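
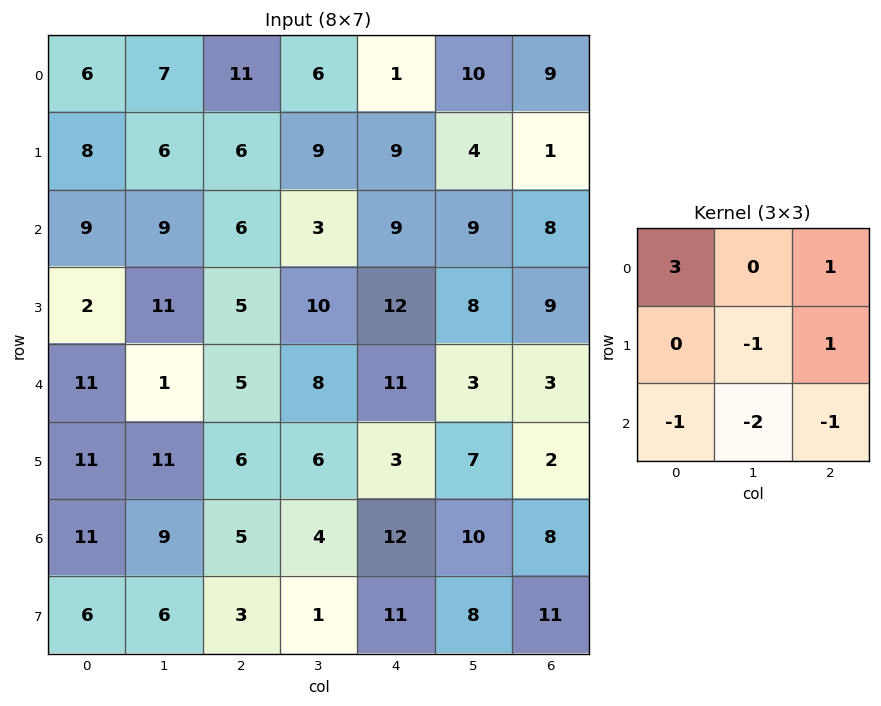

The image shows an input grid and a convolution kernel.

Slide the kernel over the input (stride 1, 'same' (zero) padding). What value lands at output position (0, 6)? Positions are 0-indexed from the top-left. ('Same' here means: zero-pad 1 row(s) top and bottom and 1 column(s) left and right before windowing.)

The receptive field on the zero-padded input at this output position is [0 0 0 / 10 9 0 / 4 1 0]. Elementwise product with the kernel and sum: 0·3 + 0·1 + 9·-1 + 0·1 + 4·-1 + 1·-2 + 0·-1.

-15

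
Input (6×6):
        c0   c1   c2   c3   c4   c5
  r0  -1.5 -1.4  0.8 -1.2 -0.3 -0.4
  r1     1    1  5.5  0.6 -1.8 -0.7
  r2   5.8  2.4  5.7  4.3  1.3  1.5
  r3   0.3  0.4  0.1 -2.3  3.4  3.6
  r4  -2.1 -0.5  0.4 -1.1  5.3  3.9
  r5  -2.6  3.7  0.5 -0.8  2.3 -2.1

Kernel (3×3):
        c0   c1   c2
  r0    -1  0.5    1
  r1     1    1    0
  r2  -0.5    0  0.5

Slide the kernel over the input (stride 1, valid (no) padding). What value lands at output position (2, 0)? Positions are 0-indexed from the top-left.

The receptive field on the input at this output position is [5.8 2.4 5.7 / 0.3 0.4 0.1 / -2.1 -0.5 0.4]. Elementwise product with the kernel and sum: 5.8·-1 + 2.4·0.5 + 5.7·1 + 0.3·1 + 0.4·1 + -2.1·-0.5 + 0.4·0.5.

3.05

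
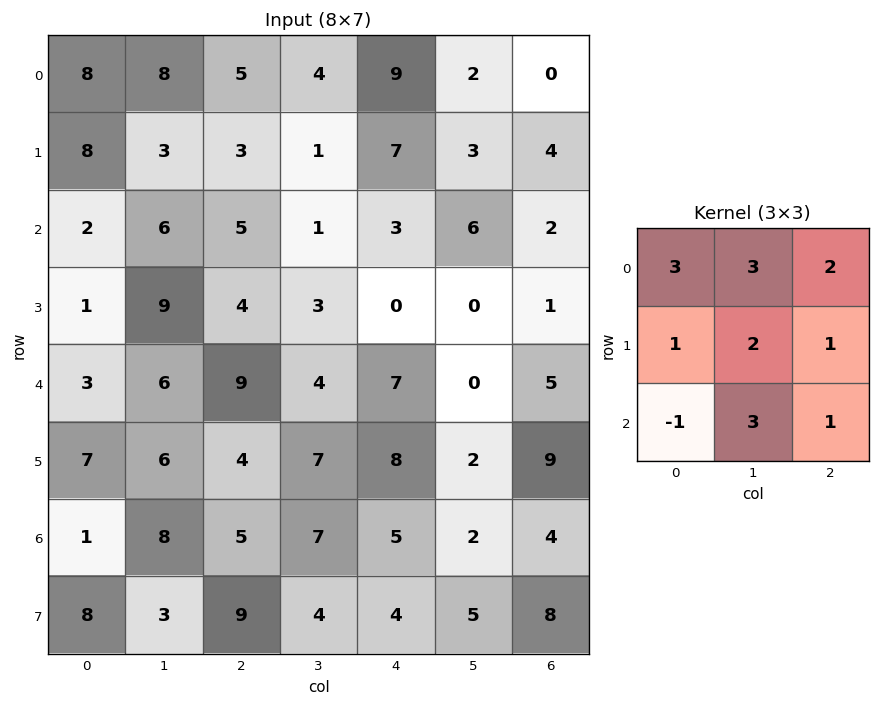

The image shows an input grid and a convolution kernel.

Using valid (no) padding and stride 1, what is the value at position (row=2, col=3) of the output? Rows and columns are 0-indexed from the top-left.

44

The receptive field on the input at this output position is [1 3 6 / 3 0 0 / 4 7 0]. Elementwise product with the kernel and sum: 1·3 + 3·3 + 6·2 + 3·1 + 0·2 + 0·1 + 4·-1 + 7·3 + 0·1.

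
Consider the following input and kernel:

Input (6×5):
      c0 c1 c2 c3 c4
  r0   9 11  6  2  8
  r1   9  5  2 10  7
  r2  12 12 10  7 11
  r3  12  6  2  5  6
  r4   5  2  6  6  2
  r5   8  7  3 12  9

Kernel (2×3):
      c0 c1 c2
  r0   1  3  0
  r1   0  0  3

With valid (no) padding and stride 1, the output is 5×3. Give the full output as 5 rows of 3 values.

48 59 33
54 32 65
54 57 49
48 30 23
20 56 51

Output[0,0]: The receptive field on the input at this output position is [9 11 6 / 9 5 2]. Elementwise product with the kernel and sum: 9·1 + 11·3 + 2·3.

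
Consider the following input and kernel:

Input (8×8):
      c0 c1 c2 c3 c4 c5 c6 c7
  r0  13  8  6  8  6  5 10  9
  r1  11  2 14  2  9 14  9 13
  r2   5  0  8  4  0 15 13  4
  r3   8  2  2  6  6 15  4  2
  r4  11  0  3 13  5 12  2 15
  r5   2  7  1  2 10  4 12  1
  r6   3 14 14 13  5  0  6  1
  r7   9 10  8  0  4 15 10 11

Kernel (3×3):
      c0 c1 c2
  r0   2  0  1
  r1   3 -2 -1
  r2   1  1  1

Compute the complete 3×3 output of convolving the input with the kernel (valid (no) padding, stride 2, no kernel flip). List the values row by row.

Output[0,0]: The receptive field on the input at this output position is [13 8 6 / 11 2 14 / 5 0 8]. Elementwise product with the kernel and sum: 13·2 + 6·1 + 11·3 + 2·-2 + 14·-1 + 5·1 + 0·1 + 8·1.

60 59 40
50 25 16
47 32 33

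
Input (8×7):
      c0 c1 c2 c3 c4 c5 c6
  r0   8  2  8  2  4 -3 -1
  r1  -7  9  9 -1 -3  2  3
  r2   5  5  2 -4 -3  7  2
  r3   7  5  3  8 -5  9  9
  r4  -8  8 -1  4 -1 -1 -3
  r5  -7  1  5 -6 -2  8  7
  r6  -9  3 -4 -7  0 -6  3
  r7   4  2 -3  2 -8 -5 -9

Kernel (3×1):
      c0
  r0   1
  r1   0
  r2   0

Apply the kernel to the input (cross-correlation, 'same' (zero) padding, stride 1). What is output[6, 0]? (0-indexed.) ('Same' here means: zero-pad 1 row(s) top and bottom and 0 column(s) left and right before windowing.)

-7

The receptive field on the zero-padded input at this output position is [-7 / -9 / 4]. Elementwise product with the kernel and sum: -7·1.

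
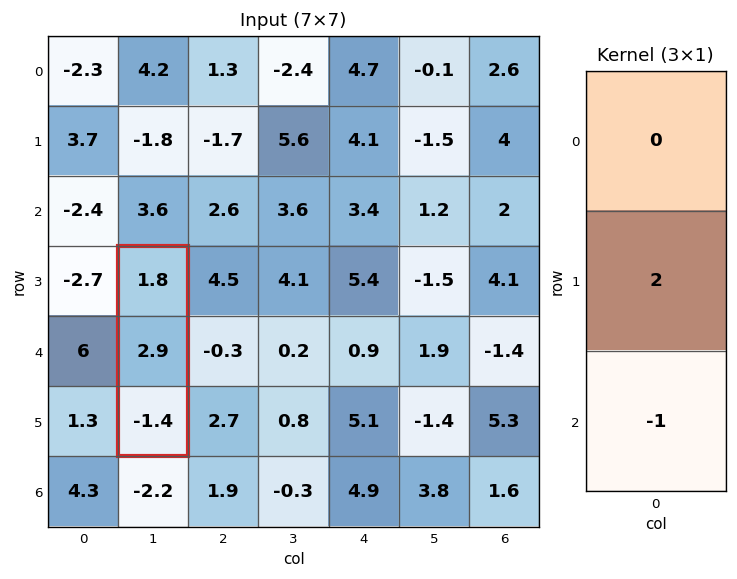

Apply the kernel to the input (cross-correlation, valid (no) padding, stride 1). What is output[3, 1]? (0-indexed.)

7.2

The receptive field on the input at this output position is [1.8 / 2.9 / -1.4]. Elementwise product with the kernel and sum: 2.9·2 + -1.4·-1.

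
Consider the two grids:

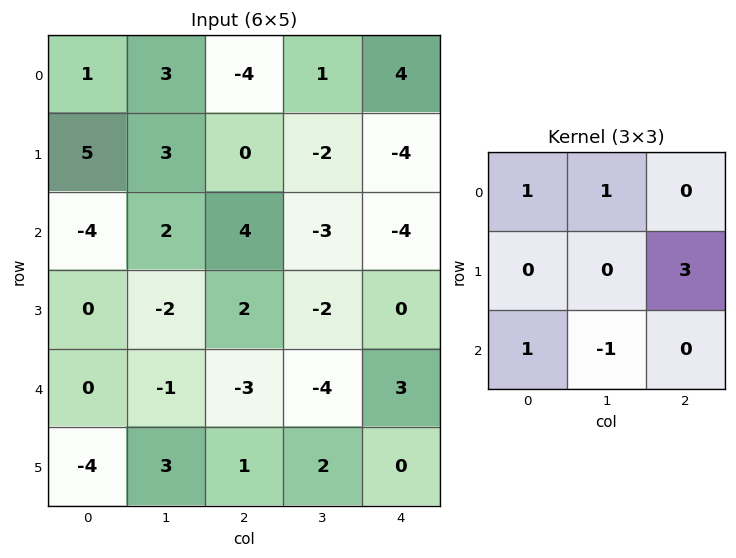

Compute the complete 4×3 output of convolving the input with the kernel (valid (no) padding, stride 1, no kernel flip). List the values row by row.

-2 -9 -8
22 -10 -10
5 2 2
-18 -10 8

Output[0,0]: The receptive field on the input at this output position is [1 3 -4 / 5 3 0 / -4 2 4]. Elementwise product with the kernel and sum: 1·1 + 3·1 + 0·3 + -4·1 + 2·-1.
Output[0,1]: The receptive field on the input at this output position is [3 -4 1 / 3 0 -2 / 2 4 -3]. Elementwise product with the kernel and sum: 3·1 + -4·1 + -2·3 + 2·1 + 4·-1.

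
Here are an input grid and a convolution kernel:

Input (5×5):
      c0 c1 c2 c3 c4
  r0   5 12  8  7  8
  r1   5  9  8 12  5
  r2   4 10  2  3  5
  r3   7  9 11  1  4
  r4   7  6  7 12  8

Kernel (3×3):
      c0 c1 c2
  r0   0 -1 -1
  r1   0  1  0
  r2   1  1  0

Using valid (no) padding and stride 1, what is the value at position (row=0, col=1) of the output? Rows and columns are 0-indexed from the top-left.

5

The receptive field on the input at this output position is [12 8 7 / 9 8 12 / 10 2 3]. Elementwise product with the kernel and sum: 8·-1 + 7·-1 + 8·1 + 10·1 + 2·1.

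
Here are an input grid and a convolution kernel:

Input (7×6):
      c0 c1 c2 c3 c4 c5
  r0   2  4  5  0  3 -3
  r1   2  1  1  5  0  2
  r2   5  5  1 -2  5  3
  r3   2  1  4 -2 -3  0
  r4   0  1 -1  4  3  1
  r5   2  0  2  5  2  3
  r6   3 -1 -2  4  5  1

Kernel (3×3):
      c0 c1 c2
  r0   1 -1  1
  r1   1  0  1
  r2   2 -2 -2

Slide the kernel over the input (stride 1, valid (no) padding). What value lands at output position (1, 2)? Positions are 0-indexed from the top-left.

20

The receptive field on the input at this output position is [1 5 0 / 1 -2 5 / 4 -2 -3]. Elementwise product with the kernel and sum: 1·1 + 5·-1 + 0·1 + 1·1 + 5·1 + 4·2 + -2·-2 + -3·-2.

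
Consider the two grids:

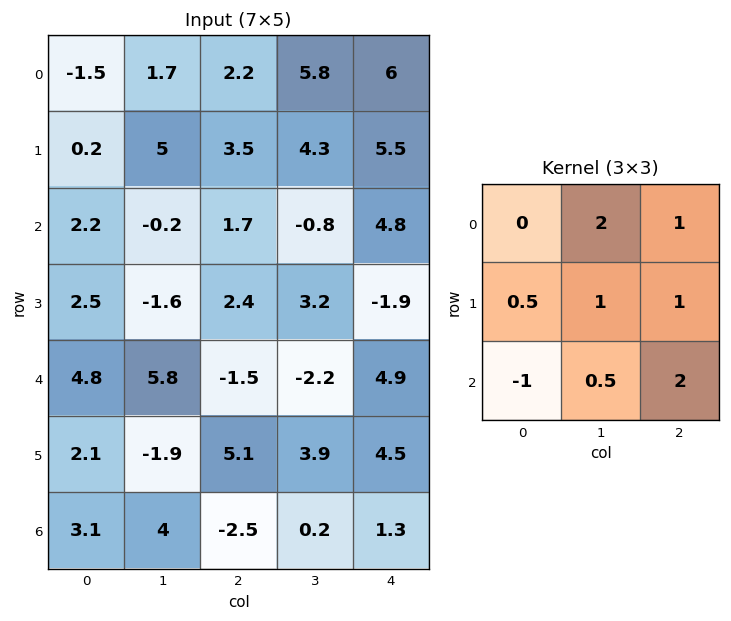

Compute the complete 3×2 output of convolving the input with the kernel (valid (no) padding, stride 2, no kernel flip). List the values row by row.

Output[0,0]: The receptive field on the input at this output position is [-1.5 1.7 2.2 / 0.2 5 3.5 / 2.2 -0.2 1.7]. Elementwise product with the kernel and sum: 1.7·2 + 2.2·1 + 0.2·0.5 + 5·1 + 3.5·1 + 2.2·-1 + -0.2·0.5 + 1.7·2.
Output[0,1]: The receptive field on the input at this output position is [2.2 5.8 6 / 3.5 4.3 5.5 / 1.7 -0.8 4.8]. Elementwise product with the kernel and sum: 5.8·2 + 6·1 + 3.5·0.5 + 4.3·1 + 5.5·1 + 1.7·-1 + -0.8·0.5 + 4.8·2.

15.3 36.65
-1.55 15.9
8.25 16.65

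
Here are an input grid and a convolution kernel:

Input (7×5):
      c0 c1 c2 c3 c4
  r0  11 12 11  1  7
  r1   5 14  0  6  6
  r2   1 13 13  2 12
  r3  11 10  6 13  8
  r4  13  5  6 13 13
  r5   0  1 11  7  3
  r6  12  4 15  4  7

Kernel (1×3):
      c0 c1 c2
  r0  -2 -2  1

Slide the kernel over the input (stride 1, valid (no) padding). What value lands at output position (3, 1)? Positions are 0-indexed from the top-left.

The receptive field on the input at this output position is [10 6 13]. Elementwise product with the kernel and sum: 10·-2 + 6·-2 + 13·1.

-19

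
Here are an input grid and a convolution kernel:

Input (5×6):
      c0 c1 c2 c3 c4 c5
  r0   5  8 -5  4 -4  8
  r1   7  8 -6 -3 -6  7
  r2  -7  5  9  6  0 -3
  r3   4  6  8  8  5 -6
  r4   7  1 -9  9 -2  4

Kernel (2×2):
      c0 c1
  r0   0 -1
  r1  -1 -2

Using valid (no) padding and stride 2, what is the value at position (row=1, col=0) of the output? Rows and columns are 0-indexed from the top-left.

The receptive field on the input at this output position is [-7 5 / 4 6]. Elementwise product with the kernel and sum: 5·-1 + 4·-1 + 6·-2.

-21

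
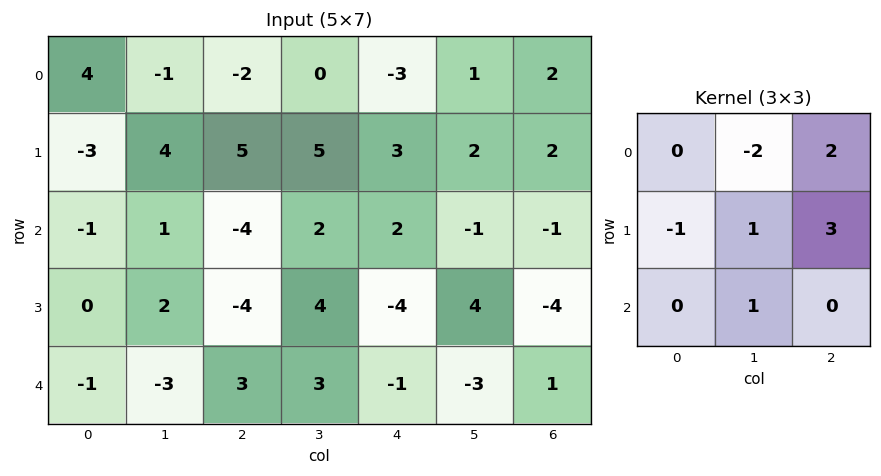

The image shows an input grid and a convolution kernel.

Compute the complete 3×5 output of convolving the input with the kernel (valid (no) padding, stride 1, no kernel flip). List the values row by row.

Output[0,0]: The receptive field on the input at this output position is [4 -1 -2 / -3 4 5 / -1 1 -4]. Elementwise product with the kernel and sum: -1·-2 + -2·2 + -3·-1 + 4·1 + 5·3 + 1·1.
Output[0,1]: The receptive field on the input at this output position is [-1 -2 0 / 4 5 5 / 1 -4 2]. Elementwise product with the kernel and sum: -2·-2 + 0·2 + 4·-1 + 5·1 + 5·3 + -4·1.

21 16 5 14 6
-6 -3 12 -9 -2
-23 21 -1 -3 -7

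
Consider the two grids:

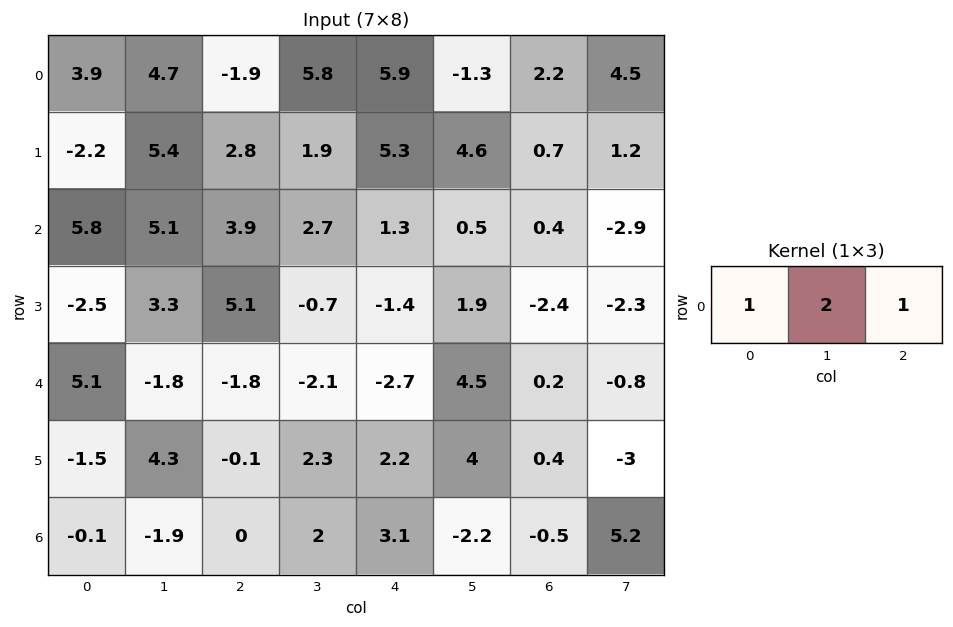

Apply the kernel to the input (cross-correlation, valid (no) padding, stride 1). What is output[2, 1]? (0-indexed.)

15.6

The receptive field on the input at this output position is [5.1 3.9 2.7]. Elementwise product with the kernel and sum: 5.1·1 + 3.9·2 + 2.7·1.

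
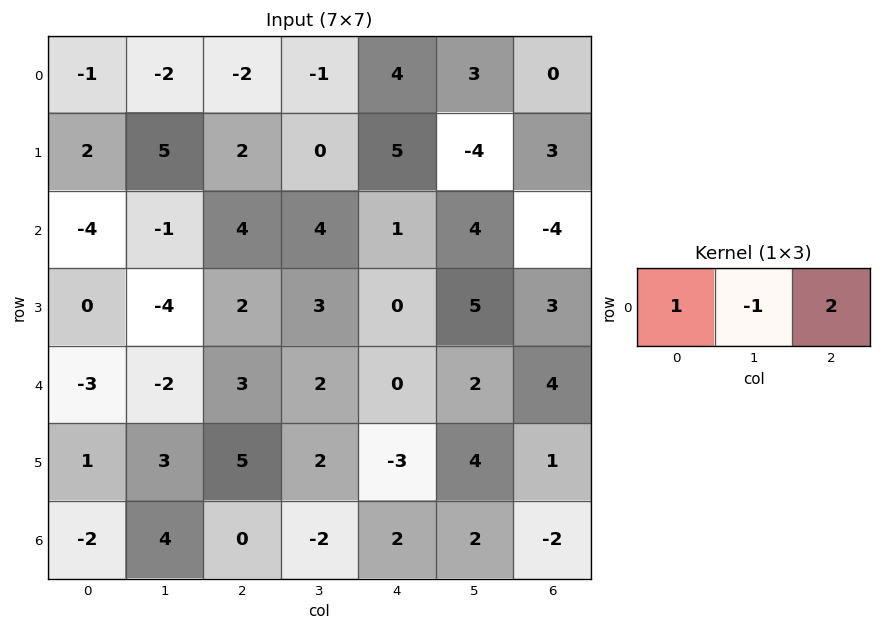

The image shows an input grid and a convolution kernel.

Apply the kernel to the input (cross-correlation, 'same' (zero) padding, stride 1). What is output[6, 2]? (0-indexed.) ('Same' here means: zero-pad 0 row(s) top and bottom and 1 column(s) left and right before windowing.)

0

The receptive field on the zero-padded input at this output position is [4 0 -2]. Elementwise product with the kernel and sum: 4·1 + 0·-1 + -2·2.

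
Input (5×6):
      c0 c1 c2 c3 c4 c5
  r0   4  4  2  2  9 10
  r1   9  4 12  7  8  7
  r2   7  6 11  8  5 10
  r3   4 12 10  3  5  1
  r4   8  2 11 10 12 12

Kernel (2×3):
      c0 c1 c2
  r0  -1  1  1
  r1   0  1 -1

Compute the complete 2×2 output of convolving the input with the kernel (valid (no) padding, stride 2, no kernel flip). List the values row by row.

Output[0,0]: The receptive field on the input at this output position is [4 4 2 / 9 4 12]. Elementwise product with the kernel and sum: 4·-1 + 4·1 + 2·1 + 4·1 + 12·-1.

-6 8
12 0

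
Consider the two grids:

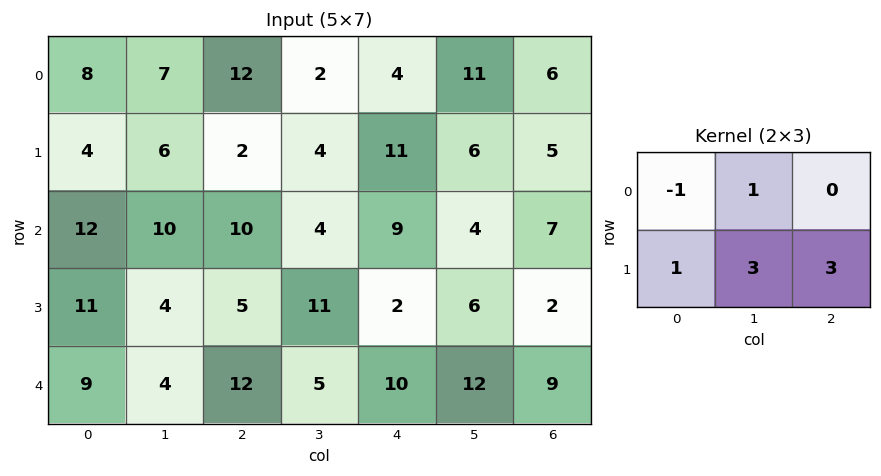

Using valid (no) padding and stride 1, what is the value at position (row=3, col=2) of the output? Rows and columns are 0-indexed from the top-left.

The receptive field on the input at this output position is [5 11 2 / 12 5 10]. Elementwise product with the kernel and sum: 5·-1 + 11·1 + 12·1 + 5·3 + 10·3.

63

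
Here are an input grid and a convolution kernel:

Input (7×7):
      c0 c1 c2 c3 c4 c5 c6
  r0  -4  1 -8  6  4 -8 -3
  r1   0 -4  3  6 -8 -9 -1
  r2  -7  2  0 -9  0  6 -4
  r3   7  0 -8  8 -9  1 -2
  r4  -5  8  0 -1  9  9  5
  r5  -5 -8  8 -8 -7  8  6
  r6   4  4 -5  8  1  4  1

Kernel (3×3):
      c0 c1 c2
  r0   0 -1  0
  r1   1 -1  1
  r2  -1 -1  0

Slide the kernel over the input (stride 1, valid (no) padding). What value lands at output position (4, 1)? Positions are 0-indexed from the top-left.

The receptive field on the input at this output position is [8 0 -1 / -8 8 -8 / 4 -5 8]. Elementwise product with the kernel and sum: 0·-1 + -8·1 + 8·-1 + -8·1 + 4·-1 + -5·-1.

-23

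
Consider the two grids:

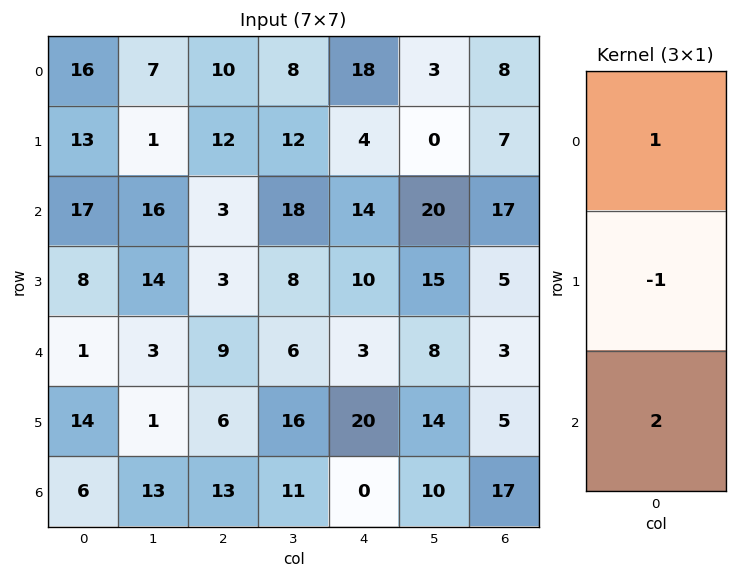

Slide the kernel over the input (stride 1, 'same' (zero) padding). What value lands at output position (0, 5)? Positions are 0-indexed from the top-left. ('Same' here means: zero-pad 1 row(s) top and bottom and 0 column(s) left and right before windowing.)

The receptive field on the zero-padded input at this output position is [0 / 3 / 0]. Elementwise product with the kernel and sum: 0·1 + 3·-1 + 0·2.

-3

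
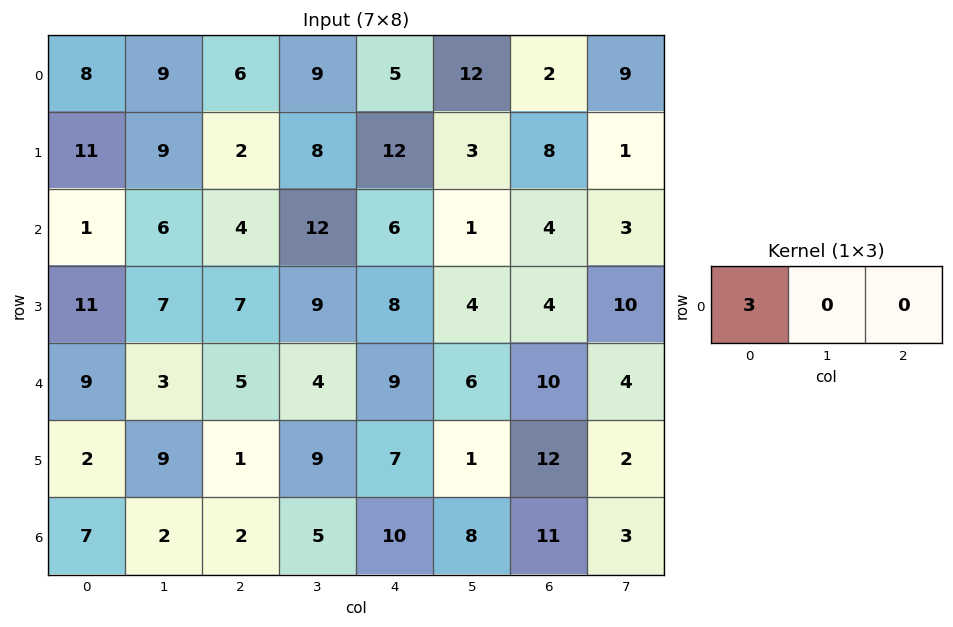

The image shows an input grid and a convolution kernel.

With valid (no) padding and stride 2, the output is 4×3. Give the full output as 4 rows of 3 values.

24 18 15
3 12 18
27 15 27
21 6 30

Output[0,0]: The receptive field on the input at this output position is [8 9 6]. Elementwise product with the kernel and sum: 8·3.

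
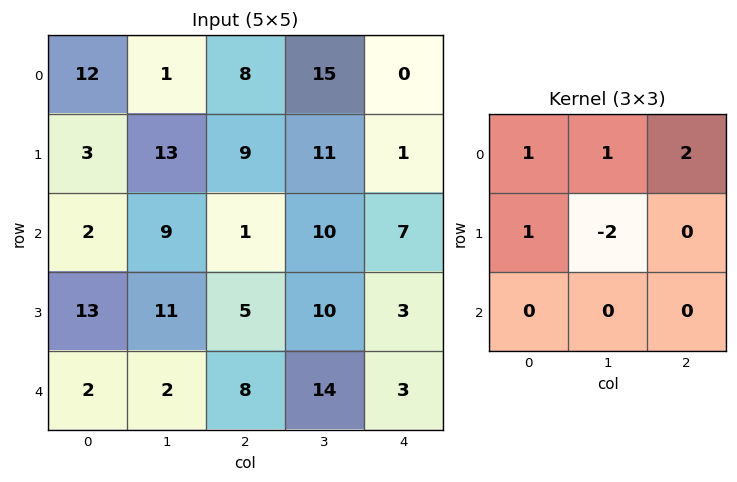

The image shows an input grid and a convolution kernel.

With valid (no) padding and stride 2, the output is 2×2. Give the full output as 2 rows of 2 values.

Output[0,0]: The receptive field on the input at this output position is [12 1 8 / 3 13 9 / 2 9 1]. Elementwise product with the kernel and sum: 12·1 + 1·1 + 8·2 + 3·1 + 13·-2.

6 10
4 10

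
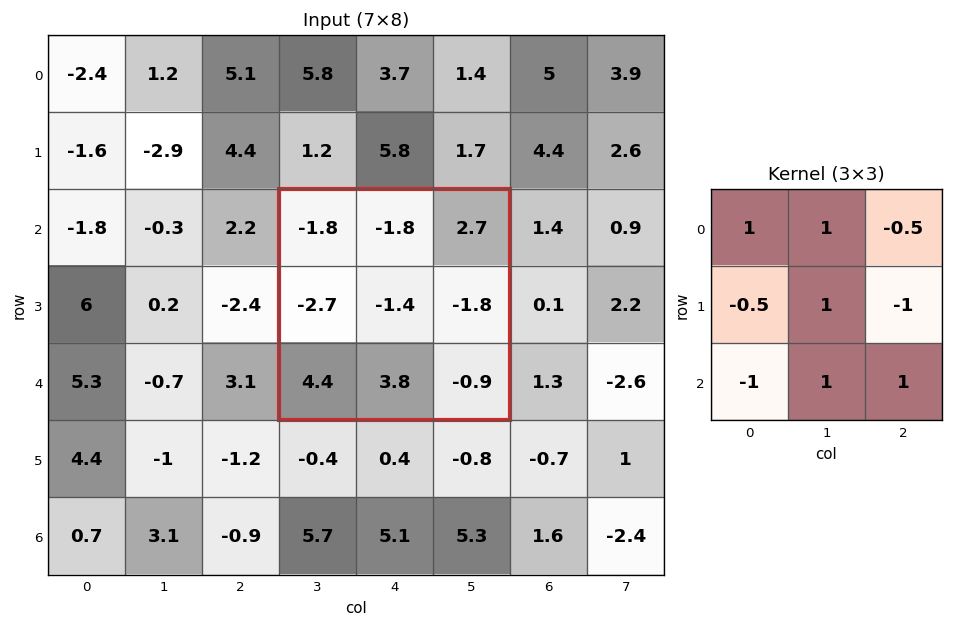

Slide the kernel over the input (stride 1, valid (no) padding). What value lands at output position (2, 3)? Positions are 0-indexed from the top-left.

-4.7

The receptive field on the input at this output position is [-1.8 -1.8 2.7 / -2.7 -1.4 -1.8 / 4.4 3.8 -0.9]. Elementwise product with the kernel and sum: -1.8·1 + -1.8·1 + 2.7·-0.5 + -2.7·-0.5 + -1.4·1 + -1.8·-1 + 4.4·-1 + 3.8·1 + -0.9·1.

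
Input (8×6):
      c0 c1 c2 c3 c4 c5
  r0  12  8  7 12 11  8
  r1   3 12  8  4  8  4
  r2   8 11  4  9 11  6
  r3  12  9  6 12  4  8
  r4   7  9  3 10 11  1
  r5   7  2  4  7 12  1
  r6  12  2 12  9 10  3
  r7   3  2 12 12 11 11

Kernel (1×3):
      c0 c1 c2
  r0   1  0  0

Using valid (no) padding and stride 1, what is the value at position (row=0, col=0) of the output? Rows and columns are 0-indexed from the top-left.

The receptive field on the input at this output position is [12 8 7]. Elementwise product with the kernel and sum: 12·1.

12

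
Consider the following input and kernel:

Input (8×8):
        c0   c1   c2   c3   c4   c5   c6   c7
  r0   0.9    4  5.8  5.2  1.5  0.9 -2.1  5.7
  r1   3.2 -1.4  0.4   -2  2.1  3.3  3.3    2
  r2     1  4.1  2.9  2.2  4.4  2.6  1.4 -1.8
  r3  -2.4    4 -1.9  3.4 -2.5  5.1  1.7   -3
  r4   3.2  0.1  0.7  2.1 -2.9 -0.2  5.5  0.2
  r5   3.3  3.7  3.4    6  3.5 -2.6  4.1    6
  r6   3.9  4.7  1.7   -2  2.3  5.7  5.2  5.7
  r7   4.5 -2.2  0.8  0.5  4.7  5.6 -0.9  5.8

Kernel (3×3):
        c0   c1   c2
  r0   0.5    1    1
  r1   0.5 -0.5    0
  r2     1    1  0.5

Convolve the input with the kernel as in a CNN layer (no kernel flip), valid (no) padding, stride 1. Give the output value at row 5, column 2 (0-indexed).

16.7

The receptive field on the input at this output position is [3.4 6 3.5 / 1.7 -2 2.3 / 0.8 0.5 4.7]. Elementwise product with the kernel and sum: 3.4·0.5 + 6·1 + 3.5·1 + 1.7·0.5 + -2·-0.5 + 0.8·1 + 0.5·1 + 4.7·0.5.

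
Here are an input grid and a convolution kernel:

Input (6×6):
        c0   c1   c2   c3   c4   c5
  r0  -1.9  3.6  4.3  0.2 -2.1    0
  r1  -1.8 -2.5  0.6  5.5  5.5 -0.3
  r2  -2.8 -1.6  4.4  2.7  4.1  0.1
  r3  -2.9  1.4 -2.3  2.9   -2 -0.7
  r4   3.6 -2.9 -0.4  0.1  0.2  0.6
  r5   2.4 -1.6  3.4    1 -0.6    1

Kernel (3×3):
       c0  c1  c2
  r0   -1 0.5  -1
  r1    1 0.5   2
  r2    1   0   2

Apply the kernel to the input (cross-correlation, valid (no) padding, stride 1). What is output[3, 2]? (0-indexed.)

8

The receptive field on the input at this output position is [-2.3 2.9 -2 / -0.4 0.1 0.2 / 3.4 1 -0.6]. Elementwise product with the kernel and sum: -2.3·-1 + 2.9·0.5 + -2·-1 + -0.4·1 + 0.1·0.5 + 0.2·2 + 3.4·1 + -0.6·2.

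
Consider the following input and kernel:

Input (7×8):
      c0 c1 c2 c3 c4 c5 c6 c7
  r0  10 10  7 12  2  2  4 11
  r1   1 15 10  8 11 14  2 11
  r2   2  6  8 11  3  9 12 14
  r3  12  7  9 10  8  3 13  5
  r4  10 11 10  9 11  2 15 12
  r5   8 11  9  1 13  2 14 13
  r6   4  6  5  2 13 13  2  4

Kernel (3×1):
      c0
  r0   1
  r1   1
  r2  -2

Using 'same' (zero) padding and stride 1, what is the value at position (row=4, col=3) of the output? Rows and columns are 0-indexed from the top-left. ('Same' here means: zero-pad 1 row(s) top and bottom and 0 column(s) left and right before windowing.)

17

The receptive field on the zero-padded input at this output position is [10 / 9 / 1]. Elementwise product with the kernel and sum: 10·1 + 9·1 + 1·-2.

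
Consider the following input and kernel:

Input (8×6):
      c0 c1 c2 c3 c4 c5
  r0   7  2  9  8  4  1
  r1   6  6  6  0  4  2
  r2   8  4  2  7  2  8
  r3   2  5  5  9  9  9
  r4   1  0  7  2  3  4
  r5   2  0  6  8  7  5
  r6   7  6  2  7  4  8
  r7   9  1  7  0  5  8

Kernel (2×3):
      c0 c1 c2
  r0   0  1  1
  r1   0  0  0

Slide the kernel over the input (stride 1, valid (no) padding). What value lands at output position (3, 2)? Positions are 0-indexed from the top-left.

18

The receptive field on the input at this output position is [5 9 9 / 7 2 3]. Elementwise product with the kernel and sum: 9·1 + 9·1.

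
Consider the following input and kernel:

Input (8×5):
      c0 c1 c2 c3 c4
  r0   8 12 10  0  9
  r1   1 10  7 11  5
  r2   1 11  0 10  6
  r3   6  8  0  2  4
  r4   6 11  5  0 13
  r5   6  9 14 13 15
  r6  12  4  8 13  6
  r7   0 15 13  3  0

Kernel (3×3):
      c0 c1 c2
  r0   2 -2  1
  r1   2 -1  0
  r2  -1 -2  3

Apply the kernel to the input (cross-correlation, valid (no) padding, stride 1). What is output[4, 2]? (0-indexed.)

22

The receptive field on the input at this output position is [5 0 13 / 14 13 15 / 8 13 6]. Elementwise product with the kernel and sum: 5·2 + 0·-2 + 13·1 + 14·2 + 13·-1 + 8·-1 + 13·-2 + 6·3.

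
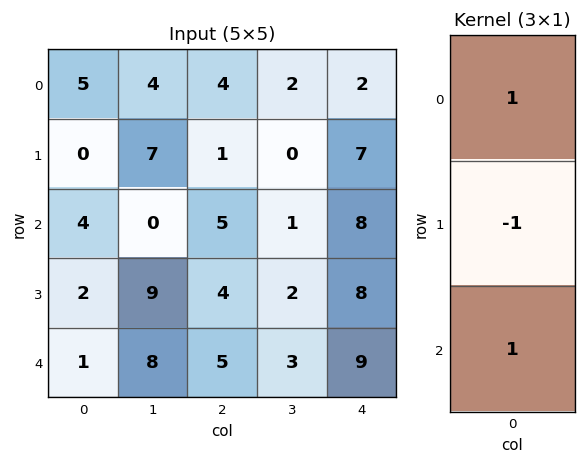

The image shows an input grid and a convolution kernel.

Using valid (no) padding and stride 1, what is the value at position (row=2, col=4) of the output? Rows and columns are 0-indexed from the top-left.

9

The receptive field on the input at this output position is [8 / 8 / 9]. Elementwise product with the kernel and sum: 8·1 + 8·-1 + 9·1.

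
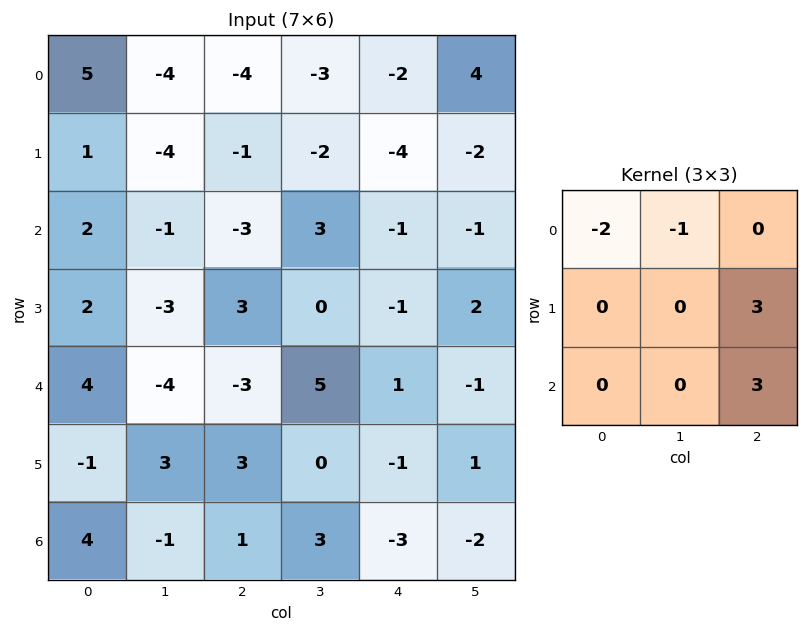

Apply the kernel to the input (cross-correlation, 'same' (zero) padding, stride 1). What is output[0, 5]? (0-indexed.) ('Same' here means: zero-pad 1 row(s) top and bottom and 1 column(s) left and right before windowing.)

0

The receptive field on the zero-padded input at this output position is [0 0 0 / -2 4 0 / -4 -2 0]. Elementwise product with the kernel and sum: 0·-2 + 0·-1 + 0·3 + 0·3.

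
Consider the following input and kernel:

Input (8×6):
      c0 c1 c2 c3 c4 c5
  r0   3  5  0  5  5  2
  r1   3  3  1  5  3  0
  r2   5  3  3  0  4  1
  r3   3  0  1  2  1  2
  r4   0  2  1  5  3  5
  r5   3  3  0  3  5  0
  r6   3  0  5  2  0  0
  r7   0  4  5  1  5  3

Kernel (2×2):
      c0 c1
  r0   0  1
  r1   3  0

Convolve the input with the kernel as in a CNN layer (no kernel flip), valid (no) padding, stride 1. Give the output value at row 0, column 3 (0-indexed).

The receptive field on the input at this output position is [5 5 / 5 3]. Elementwise product with the kernel and sum: 5·1 + 5·3.

20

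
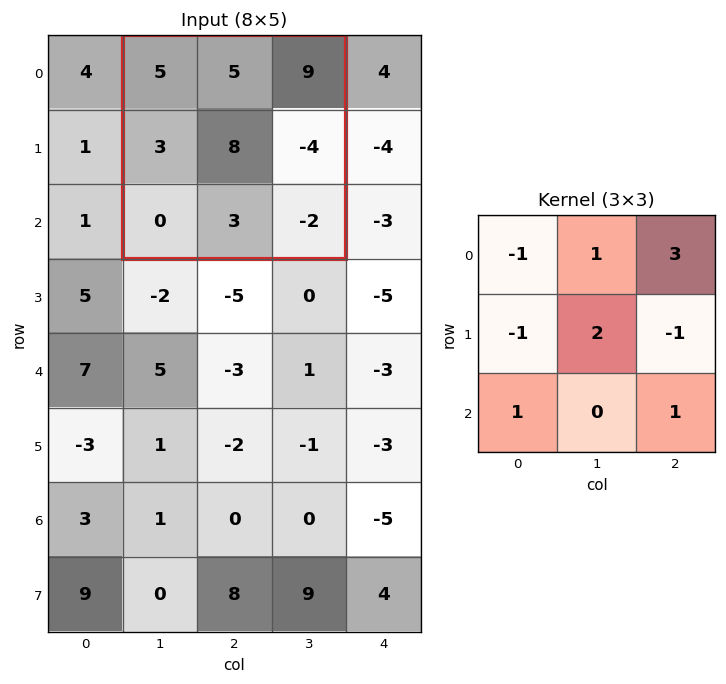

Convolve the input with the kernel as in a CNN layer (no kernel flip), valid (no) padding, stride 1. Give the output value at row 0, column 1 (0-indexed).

The receptive field on the input at this output position is [5 5 9 / 3 8 -4 / 0 3 -2]. Elementwise product with the kernel and sum: 5·-1 + 5·1 + 9·3 + 3·-1 + 8·2 + -4·-1 + 0·1 + -2·1.

42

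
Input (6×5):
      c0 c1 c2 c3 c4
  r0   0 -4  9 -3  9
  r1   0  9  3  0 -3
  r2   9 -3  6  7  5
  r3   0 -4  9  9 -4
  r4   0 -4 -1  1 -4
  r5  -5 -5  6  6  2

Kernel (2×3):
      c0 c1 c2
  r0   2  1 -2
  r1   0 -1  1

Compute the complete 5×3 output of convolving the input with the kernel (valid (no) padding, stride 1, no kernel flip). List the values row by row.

Output[0,0]: The receptive field on the input at this output position is [0 -4 9 / 0 9 3]. Elementwise product with the kernel and sum: 0·2 + -4·1 + 9·-2 + 9·-1 + 3·1.

-28 4 -6
12 22 10
16 -14 -4
-19 -15 30
9 -11 3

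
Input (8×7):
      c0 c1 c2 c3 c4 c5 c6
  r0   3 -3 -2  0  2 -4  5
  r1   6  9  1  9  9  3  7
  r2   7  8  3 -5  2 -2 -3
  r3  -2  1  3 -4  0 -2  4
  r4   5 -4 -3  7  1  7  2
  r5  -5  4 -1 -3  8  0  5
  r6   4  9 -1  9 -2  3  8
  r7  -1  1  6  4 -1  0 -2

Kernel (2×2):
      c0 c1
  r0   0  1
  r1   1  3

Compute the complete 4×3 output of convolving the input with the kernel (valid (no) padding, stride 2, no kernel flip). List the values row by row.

Output[0,0]: The receptive field on the input at this output position is [3 -3 / 6 9]. Elementwise product with the kernel and sum: -3·1 + 6·1 + 9·3.

30 28 14
9 -14 -8
3 -3 15
11 27 2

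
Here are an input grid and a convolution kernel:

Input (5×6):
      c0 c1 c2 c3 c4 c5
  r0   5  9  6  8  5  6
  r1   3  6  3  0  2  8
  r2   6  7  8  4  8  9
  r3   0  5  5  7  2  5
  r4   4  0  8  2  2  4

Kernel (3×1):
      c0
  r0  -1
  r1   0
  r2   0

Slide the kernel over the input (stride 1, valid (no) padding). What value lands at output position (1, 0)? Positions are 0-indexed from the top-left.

-3

The receptive field on the input at this output position is [3 / 6 / 0]. Elementwise product with the kernel and sum: 3·-1.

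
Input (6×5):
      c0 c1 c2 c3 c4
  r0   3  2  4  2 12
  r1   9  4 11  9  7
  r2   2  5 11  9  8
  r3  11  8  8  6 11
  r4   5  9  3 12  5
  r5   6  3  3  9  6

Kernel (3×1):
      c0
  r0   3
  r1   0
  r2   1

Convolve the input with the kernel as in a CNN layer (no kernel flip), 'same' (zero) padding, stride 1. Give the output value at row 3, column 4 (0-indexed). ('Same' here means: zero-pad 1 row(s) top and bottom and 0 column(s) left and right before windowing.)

29

The receptive field on the zero-padded input at this output position is [8 / 11 / 5]. Elementwise product with the kernel and sum: 8·3 + 5·1.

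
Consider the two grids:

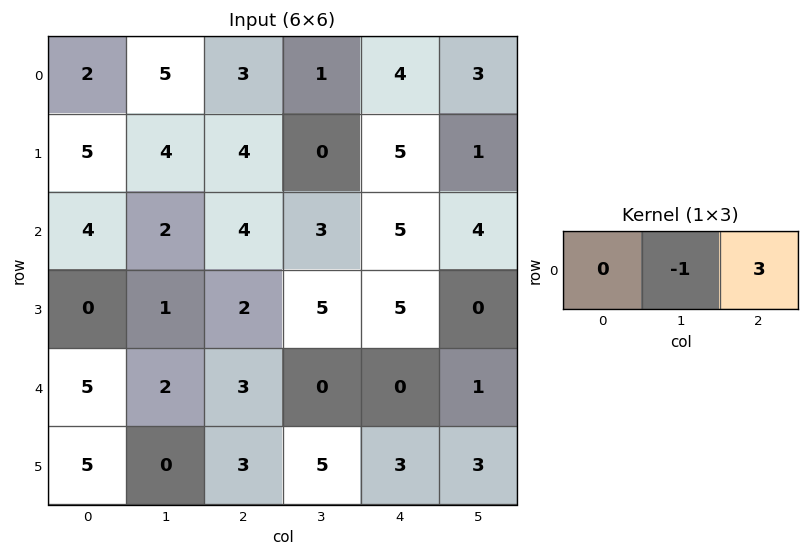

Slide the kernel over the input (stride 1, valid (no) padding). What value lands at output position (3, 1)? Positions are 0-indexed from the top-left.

13

The receptive field on the input at this output position is [1 2 5]. Elementwise product with the kernel and sum: 2·-1 + 5·3.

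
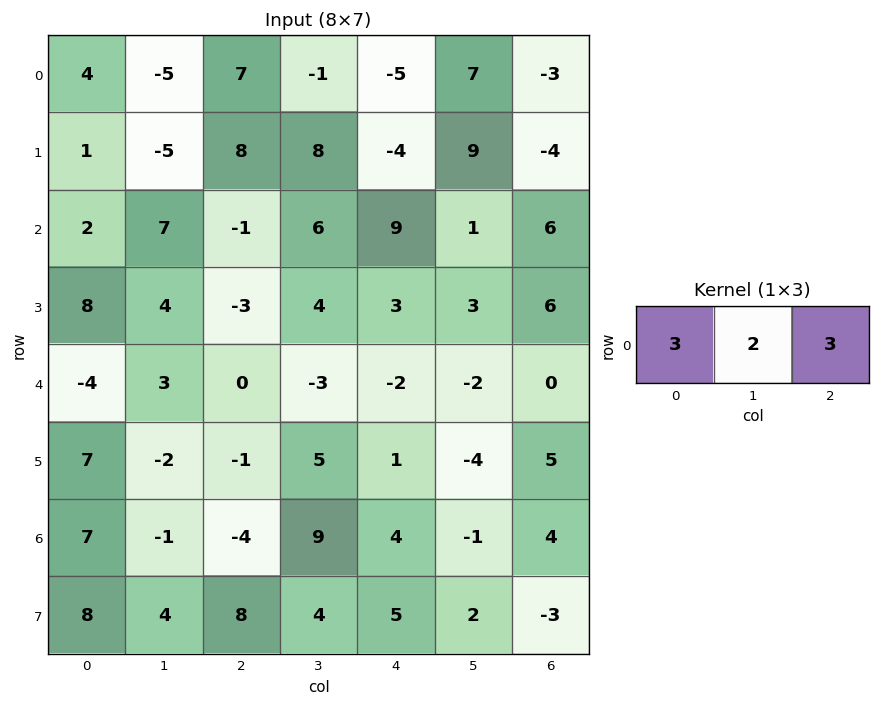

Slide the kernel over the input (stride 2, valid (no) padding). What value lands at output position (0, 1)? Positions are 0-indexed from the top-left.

4

The receptive field on the input at this output position is [7 -1 -5]. Elementwise product with the kernel and sum: 7·3 + -1·2 + -5·3.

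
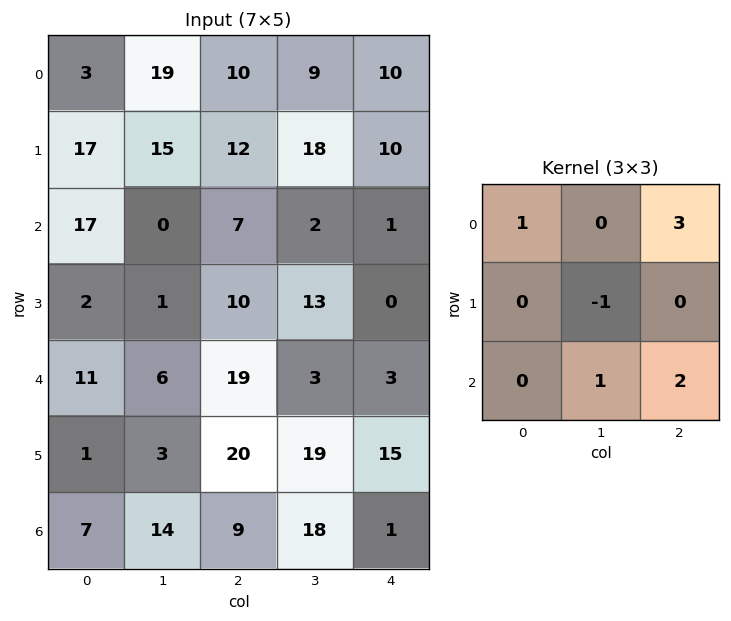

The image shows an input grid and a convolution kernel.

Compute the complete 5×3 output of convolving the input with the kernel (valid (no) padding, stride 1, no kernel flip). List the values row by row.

Output[0,0]: The receptive field on the input at this output position is [3 19 10 / 17 15 12 / 17 0 7]. Elementwise product with the kernel and sum: 3·1 + 10·3 + 15·-1 + 0·1 + 7·2.

32 45 26
74 98 53
81 21 6
69 79 56
97 40 29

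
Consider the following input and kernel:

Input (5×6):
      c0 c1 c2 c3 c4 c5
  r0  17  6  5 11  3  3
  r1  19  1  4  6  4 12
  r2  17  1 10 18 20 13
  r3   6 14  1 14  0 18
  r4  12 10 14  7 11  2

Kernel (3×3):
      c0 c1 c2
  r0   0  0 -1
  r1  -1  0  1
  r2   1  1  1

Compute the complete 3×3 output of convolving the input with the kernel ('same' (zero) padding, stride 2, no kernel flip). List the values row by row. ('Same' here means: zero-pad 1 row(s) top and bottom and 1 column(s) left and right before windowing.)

26 16 14
20 40 15
-4 -17 -23

Output[0,0]: The receptive field on the zero-padded input at this output position is [0 0 0 / 0 17 6 / 0 19 1]. Elementwise product with the kernel and sum: 0·-1 + 0·-1 + 6·1 + 0·1 + 19·1 + 1·1.
Output[0,1]: The receptive field on the zero-padded input at this output position is [0 0 0 / 6 5 11 / 1 4 6]. Elementwise product with the kernel and sum: 0·-1 + 6·-1 + 11·1 + 1·1 + 4·1 + 6·1.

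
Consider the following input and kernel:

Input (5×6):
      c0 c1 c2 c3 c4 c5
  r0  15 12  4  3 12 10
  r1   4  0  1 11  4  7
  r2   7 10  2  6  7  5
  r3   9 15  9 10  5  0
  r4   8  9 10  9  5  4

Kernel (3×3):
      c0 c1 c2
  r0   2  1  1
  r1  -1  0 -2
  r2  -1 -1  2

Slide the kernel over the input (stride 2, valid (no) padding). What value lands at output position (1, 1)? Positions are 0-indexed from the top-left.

The receptive field on the input at this output position is [2 6 7 / 9 10 5 / 10 9 5]. Elementwise product with the kernel and sum: 2·2 + 6·1 + 7·1 + 9·-1 + 5·-2 + 10·-1 + 9·-1 + 5·2.

-11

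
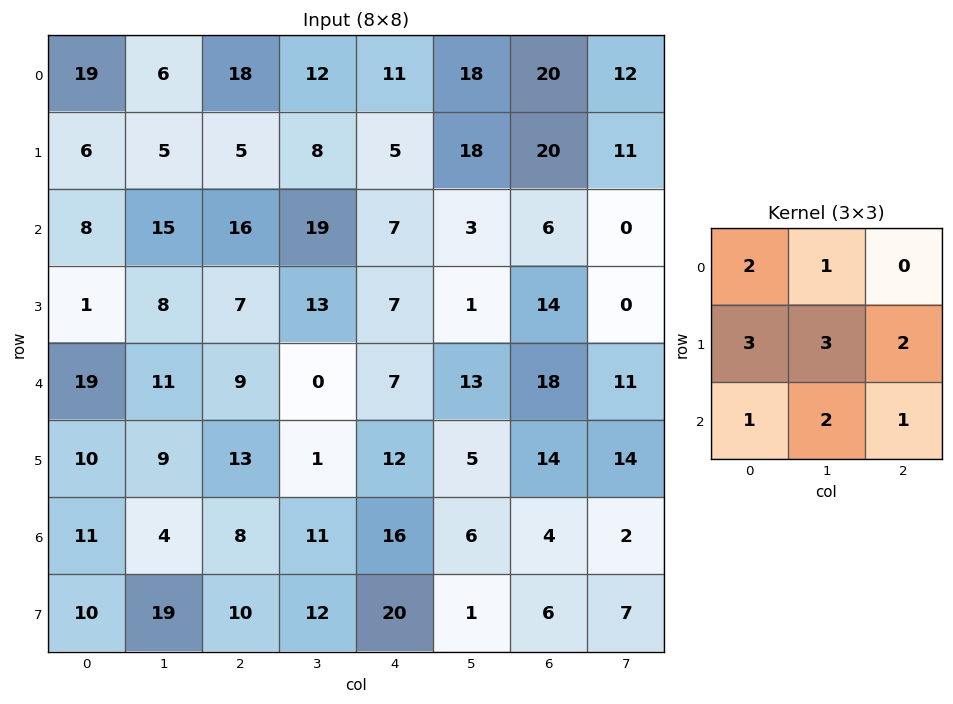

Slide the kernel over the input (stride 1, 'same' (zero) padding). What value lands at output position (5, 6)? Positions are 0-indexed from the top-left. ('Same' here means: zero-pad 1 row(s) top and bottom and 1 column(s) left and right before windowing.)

The receptive field on the zero-padded input at this output position is [13 18 11 / 5 14 14 / 6 4 2]. Elementwise product with the kernel and sum: 13·2 + 18·1 + 5·3 + 14·3 + 14·2 + 6·1 + 4·2 + 2·1.

145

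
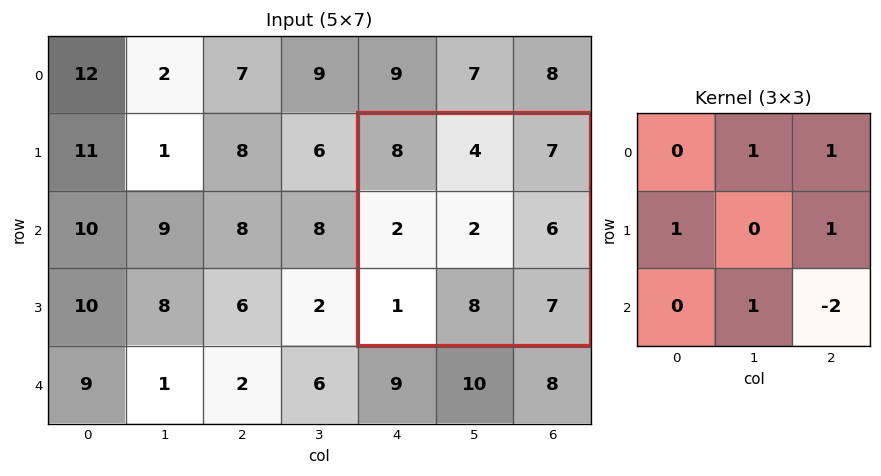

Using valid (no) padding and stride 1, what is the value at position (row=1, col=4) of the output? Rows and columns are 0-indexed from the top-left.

13

The receptive field on the input at this output position is [8 4 7 / 2 2 6 / 1 8 7]. Elementwise product with the kernel and sum: 4·1 + 7·1 + 2·1 + 6·1 + 8·1 + 7·-2.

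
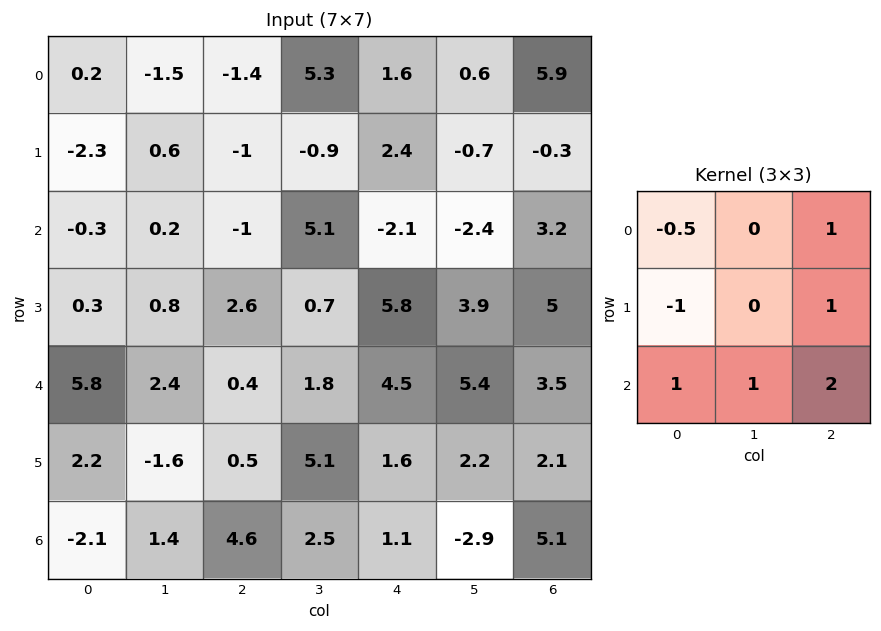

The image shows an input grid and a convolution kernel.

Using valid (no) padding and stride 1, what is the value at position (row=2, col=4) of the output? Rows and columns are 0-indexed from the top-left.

20.35

The receptive field on the input at this output position is [-2.1 -2.4 3.2 / 5.8 3.9 5 / 4.5 5.4 3.5]. Elementwise product with the kernel and sum: -2.1·-0.5 + 3.2·1 + 5.8·-1 + 5·1 + 4.5·1 + 5.4·1 + 3.5·2.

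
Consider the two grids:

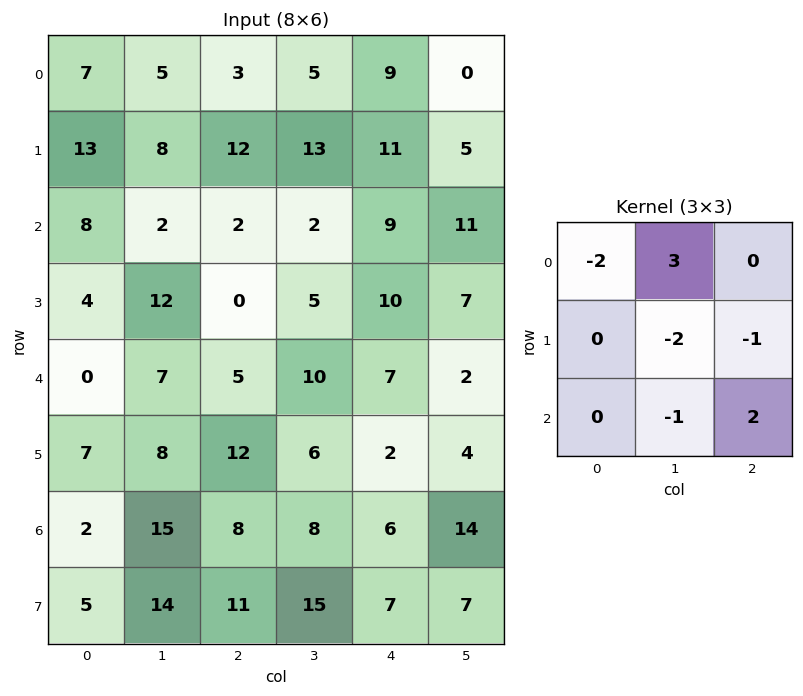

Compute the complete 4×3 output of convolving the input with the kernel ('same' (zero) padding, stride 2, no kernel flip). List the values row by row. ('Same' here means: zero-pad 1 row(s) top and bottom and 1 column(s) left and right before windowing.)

Output[0,0]: The receptive field on the zero-padded input at this output position is [0 0 0 / 0 7 5 / 0 13 8]. Elementwise product with the kernel and sum: 0·-2 + 0·3 + 7·-2 + 5·-1 + 13·-1 + 8·2.
Output[0,1]: The receptive field on the zero-padded input at this output position is [0 0 0 / 5 3 5 / 8 12 13]. Elementwise product with the kernel and sum: 0·-2 + 0·3 + 3·-2 + 5·-1 + 12·-1 + 13·2.

-16 3 -19
41 24 -18
14 -44 10
25 15 -25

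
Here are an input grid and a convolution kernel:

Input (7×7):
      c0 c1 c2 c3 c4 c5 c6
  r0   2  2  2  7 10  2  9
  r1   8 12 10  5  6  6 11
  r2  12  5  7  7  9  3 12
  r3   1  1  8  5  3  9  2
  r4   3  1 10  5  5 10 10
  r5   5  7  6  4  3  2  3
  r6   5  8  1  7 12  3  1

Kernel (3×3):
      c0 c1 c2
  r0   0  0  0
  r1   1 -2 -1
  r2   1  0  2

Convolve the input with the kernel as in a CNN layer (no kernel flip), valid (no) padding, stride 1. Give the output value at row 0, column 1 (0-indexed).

6

The receptive field on the input at this output position is [2 2 7 / 12 10 5 / 5 7 7]. Elementwise product with the kernel and sum: 12·1 + 10·-2 + 5·-1 + 5·1 + 7·2.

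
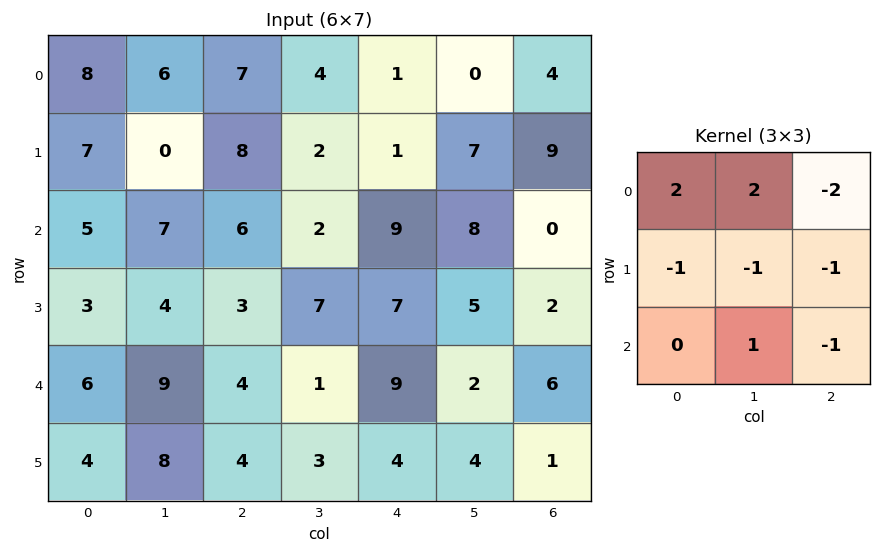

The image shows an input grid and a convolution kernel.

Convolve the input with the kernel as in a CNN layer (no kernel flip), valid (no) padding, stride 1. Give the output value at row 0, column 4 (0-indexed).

-15

The receptive field on the input at this output position is [1 0 4 / 1 7 9 / 9 8 0]. Elementwise product with the kernel and sum: 1·2 + 0·2 + 4·-2 + 1·-1 + 7·-1 + 9·-1 + 8·1 + 0·-1.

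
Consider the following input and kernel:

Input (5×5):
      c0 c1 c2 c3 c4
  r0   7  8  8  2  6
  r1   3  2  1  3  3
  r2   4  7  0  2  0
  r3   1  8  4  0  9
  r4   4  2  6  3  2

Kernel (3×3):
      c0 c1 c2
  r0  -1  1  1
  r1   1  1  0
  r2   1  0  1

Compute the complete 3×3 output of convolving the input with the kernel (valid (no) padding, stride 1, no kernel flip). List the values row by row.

18 14 4
16 17 20
22 12 14

Output[0,0]: The receptive field on the input at this output position is [7 8 8 / 3 2 1 / 4 7 0]. Elementwise product with the kernel and sum: 7·-1 + 8·1 + 8·1 + 3·1 + 2·1 + 4·1 + 0·1.
Output[0,1]: The receptive field on the input at this output position is [8 8 2 / 2 1 3 / 7 0 2]. Elementwise product with the kernel and sum: 8·-1 + 8·1 + 2·1 + 2·1 + 1·1 + 7·1 + 2·1.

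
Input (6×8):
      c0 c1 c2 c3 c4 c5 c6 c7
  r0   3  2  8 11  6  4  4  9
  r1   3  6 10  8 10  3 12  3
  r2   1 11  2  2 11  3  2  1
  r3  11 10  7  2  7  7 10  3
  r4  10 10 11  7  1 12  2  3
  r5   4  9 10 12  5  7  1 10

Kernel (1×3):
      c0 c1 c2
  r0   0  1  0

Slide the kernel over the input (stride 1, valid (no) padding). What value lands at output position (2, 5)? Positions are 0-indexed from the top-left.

2

The receptive field on the input at this output position is [3 2 1]. Elementwise product with the kernel and sum: 2·1.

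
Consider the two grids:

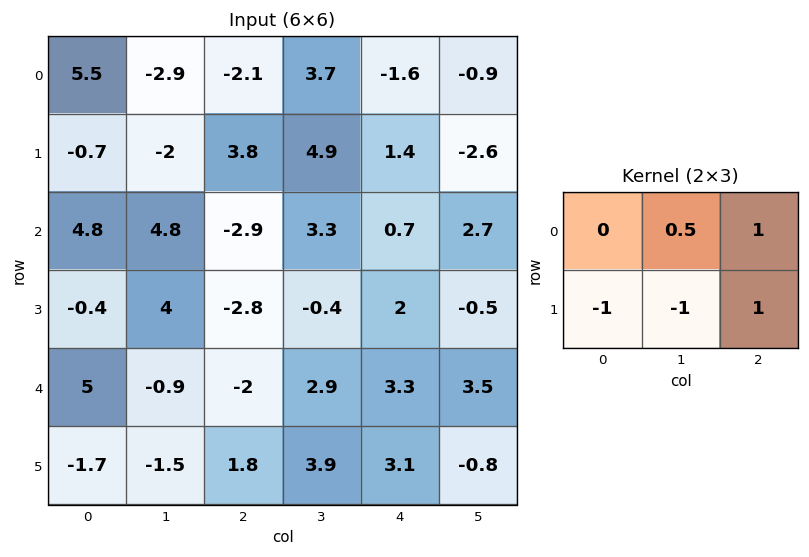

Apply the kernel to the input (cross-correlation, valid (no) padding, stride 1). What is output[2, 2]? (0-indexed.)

7.55

The receptive field on the input at this output position is [-2.9 3.3 0.7 / -2.8 -0.4 2]. Elementwise product with the kernel and sum: 3.3·0.5 + 0.7·1 + -2.8·-1 + -0.4·-1 + 2·1.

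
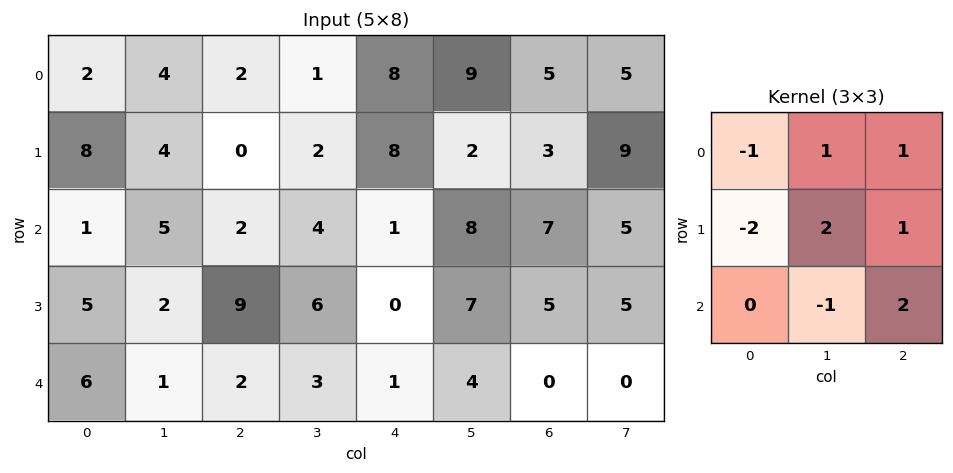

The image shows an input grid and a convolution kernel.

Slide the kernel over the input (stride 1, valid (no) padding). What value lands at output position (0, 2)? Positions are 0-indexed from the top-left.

17

The receptive field on the input at this output position is [2 1 8 / 0 2 8 / 2 4 1]. Elementwise product with the kernel and sum: 2·-1 + 1·1 + 8·1 + 0·-2 + 2·2 + 8·1 + 4·-1 + 1·2.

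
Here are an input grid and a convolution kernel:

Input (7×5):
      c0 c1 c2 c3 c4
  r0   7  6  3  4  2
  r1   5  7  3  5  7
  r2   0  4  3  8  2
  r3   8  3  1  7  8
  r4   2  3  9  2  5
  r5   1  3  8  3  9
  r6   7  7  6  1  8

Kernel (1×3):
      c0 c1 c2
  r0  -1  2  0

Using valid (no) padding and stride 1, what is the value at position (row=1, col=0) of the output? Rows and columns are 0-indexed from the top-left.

9

The receptive field on the input at this output position is [5 7 3]. Elementwise product with the kernel and sum: 5·-1 + 7·2.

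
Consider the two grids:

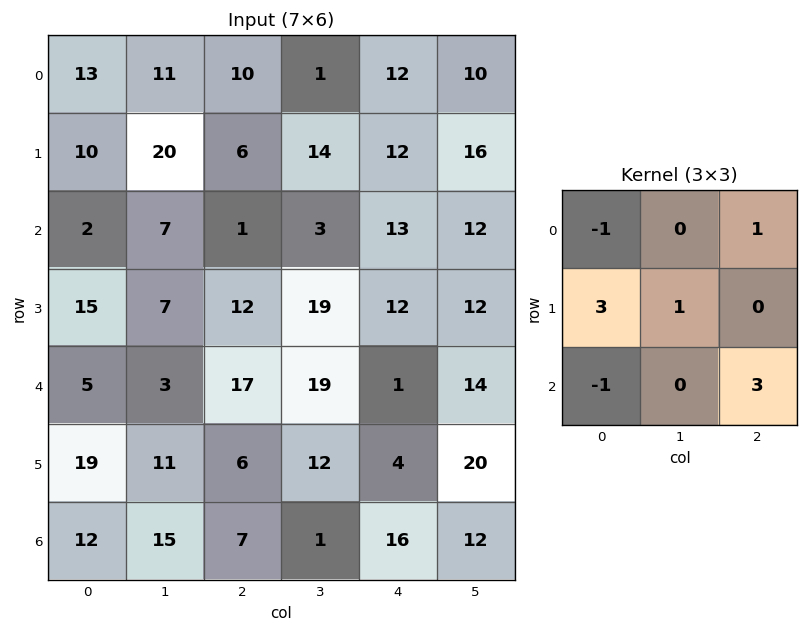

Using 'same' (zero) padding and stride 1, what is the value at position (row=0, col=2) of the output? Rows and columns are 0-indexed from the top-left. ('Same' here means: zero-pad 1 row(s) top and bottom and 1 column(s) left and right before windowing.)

65

The receptive field on the zero-padded input at this output position is [0 0 0 / 11 10 1 / 20 6 14]. Elementwise product with the kernel and sum: 0·-1 + 0·1 + 11·3 + 10·1 + 20·-1 + 14·3.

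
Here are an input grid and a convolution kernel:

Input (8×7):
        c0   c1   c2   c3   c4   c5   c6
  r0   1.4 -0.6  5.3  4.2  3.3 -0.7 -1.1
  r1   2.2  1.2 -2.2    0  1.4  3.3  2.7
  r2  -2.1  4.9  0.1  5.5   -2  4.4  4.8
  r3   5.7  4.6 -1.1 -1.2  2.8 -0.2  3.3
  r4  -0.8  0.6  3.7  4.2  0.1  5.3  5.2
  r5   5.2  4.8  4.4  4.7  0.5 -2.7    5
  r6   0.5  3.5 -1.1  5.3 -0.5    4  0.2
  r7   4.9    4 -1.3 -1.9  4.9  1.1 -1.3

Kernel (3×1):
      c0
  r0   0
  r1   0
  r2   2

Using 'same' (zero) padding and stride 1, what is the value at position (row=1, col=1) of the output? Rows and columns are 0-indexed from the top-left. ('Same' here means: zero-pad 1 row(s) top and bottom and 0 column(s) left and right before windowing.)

The receptive field on the zero-padded input at this output position is [-0.6 / 1.2 / 4.9]. Elementwise product with the kernel and sum: 4.9·2.

9.8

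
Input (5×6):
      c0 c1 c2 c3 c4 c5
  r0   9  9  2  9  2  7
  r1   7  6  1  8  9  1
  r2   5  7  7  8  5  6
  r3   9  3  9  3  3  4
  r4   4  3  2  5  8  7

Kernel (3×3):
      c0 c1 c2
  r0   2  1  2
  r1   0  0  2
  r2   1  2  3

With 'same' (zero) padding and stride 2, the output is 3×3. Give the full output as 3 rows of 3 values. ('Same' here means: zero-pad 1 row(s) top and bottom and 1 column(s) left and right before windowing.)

50 50 43
60 75 60
21 31 31

Output[0,0]: The receptive field on the zero-padded input at this output position is [0 0 0 / 0 9 9 / 0 7 6]. Elementwise product with the kernel and sum: 0·2 + 0·1 + 0·2 + 9·2 + 0·1 + 7·2 + 6·3.
Output[0,1]: The receptive field on the zero-padded input at this output position is [0 0 0 / 9 2 9 / 6 1 8]. Elementwise product with the kernel and sum: 0·2 + 0·1 + 0·2 + 9·2 + 6·1 + 1·2 + 8·3.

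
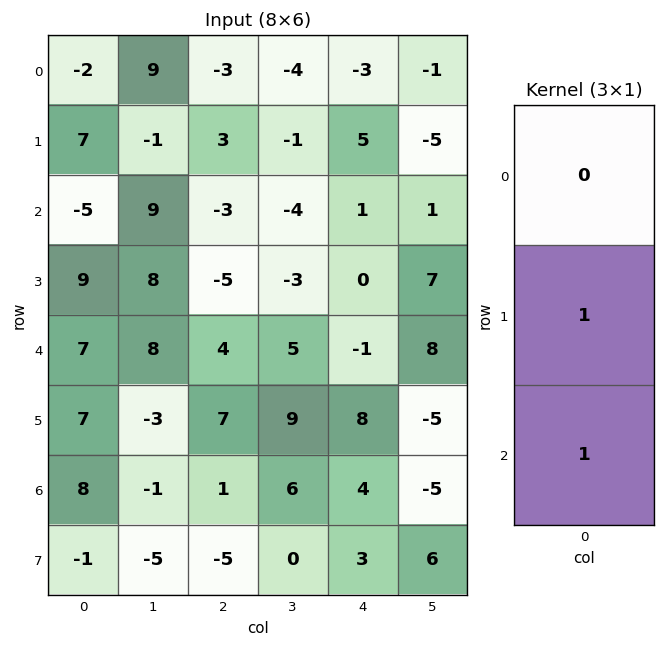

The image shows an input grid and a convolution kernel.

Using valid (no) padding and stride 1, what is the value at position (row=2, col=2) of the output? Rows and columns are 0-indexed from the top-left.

-1

The receptive field on the input at this output position is [-3 / -5 / 4]. Elementwise product with the kernel and sum: -5·1 + 4·1.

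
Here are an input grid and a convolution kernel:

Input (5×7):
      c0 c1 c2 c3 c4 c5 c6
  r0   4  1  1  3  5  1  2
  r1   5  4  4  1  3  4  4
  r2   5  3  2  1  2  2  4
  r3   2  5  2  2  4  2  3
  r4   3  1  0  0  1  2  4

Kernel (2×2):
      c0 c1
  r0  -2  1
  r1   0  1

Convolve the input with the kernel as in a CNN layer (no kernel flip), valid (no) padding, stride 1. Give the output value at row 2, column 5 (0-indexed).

The receptive field on the input at this output position is [2 4 / 2 3]. Elementwise product with the kernel and sum: 2·-2 + 4·1 + 3·1.

3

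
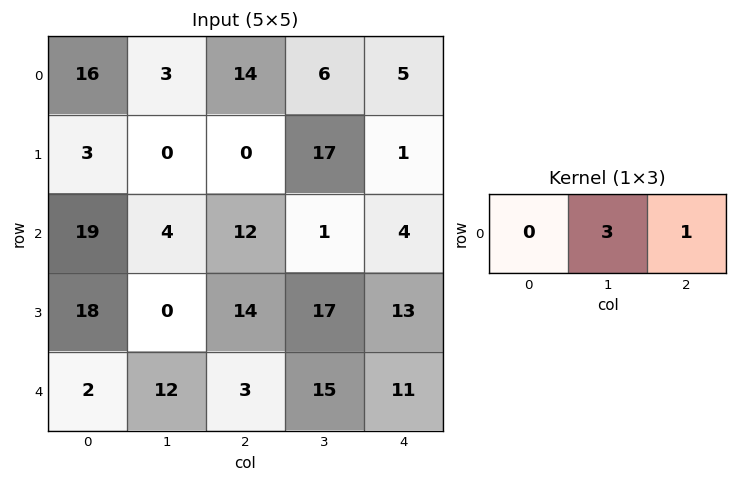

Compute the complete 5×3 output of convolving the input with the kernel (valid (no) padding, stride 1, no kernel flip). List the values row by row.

Output[0,0]: The receptive field on the input at this output position is [16 3 14]. Elementwise product with the kernel and sum: 3·3 + 14·1.

23 48 23
0 17 52
24 37 7
14 59 64
39 24 56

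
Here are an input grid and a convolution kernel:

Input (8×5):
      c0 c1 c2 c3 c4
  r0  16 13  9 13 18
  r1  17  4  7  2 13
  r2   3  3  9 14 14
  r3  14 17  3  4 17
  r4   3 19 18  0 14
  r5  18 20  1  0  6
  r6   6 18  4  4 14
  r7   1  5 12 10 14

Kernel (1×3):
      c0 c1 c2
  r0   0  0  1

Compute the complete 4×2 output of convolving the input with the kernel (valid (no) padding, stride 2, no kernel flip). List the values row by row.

9 18
9 14
18 14
4 14

Output[0,0]: The receptive field on the input at this output position is [16 13 9]. Elementwise product with the kernel and sum: 9·1.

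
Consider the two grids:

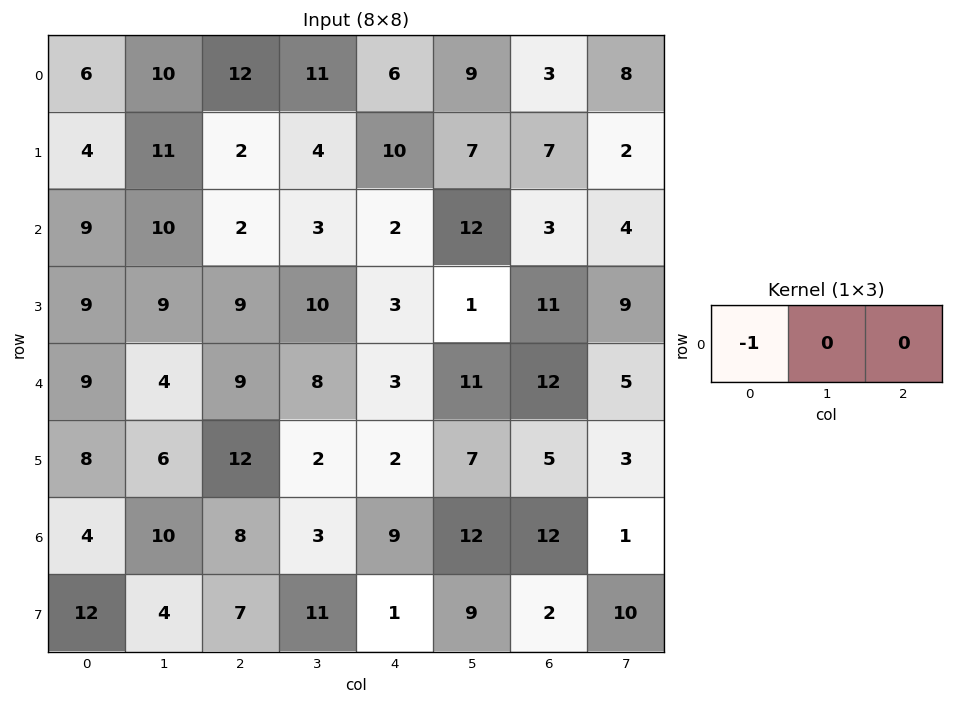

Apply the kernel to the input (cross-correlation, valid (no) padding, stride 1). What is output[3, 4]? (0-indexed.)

-3

The receptive field on the input at this output position is [3 1 11]. Elementwise product with the kernel and sum: 3·-1.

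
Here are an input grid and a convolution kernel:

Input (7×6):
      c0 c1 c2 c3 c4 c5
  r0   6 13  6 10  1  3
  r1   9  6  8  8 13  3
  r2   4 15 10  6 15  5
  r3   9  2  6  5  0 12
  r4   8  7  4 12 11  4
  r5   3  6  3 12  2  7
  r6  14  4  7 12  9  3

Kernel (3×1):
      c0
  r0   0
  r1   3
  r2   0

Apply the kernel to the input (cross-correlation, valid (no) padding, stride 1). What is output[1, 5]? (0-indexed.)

The receptive field on the input at this output position is [3 / 5 / 12]. Elementwise product with the kernel and sum: 5·3.

15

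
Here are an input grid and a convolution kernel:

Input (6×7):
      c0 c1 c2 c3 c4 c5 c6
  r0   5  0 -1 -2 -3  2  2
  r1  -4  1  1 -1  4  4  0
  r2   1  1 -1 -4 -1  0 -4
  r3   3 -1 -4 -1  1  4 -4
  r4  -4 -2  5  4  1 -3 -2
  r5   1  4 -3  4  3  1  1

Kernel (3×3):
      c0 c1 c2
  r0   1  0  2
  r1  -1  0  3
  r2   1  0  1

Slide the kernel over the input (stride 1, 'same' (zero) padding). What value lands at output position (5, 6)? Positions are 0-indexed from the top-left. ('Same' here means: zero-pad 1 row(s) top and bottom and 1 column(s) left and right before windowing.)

The receptive field on the zero-padded input at this output position is [-3 -2 0 / 1 1 0 / 0 0 0]. Elementwise product with the kernel and sum: -3·1 + 0·2 + 1·-1 + 0·3 + 0·1 + 0·1.

-4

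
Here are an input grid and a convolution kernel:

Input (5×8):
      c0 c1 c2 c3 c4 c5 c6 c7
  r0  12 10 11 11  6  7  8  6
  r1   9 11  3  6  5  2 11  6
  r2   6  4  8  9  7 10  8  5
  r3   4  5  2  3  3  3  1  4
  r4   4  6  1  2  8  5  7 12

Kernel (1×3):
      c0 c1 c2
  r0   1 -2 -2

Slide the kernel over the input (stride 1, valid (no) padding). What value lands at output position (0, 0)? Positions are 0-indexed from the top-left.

-30

The receptive field on the input at this output position is [12 10 11]. Elementwise product with the kernel and sum: 12·1 + 10·-2 + 11·-2.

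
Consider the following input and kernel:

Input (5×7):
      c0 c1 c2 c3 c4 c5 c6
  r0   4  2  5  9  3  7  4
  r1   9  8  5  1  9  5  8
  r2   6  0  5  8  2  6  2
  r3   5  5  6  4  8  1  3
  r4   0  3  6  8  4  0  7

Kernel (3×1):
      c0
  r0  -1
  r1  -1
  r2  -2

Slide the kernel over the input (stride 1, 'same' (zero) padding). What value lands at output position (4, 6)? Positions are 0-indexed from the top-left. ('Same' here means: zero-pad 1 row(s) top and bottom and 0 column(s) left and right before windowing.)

-10

The receptive field on the zero-padded input at this output position is [3 / 7 / 0]. Elementwise product with the kernel and sum: 3·-1 + 7·-1 + 0·-2.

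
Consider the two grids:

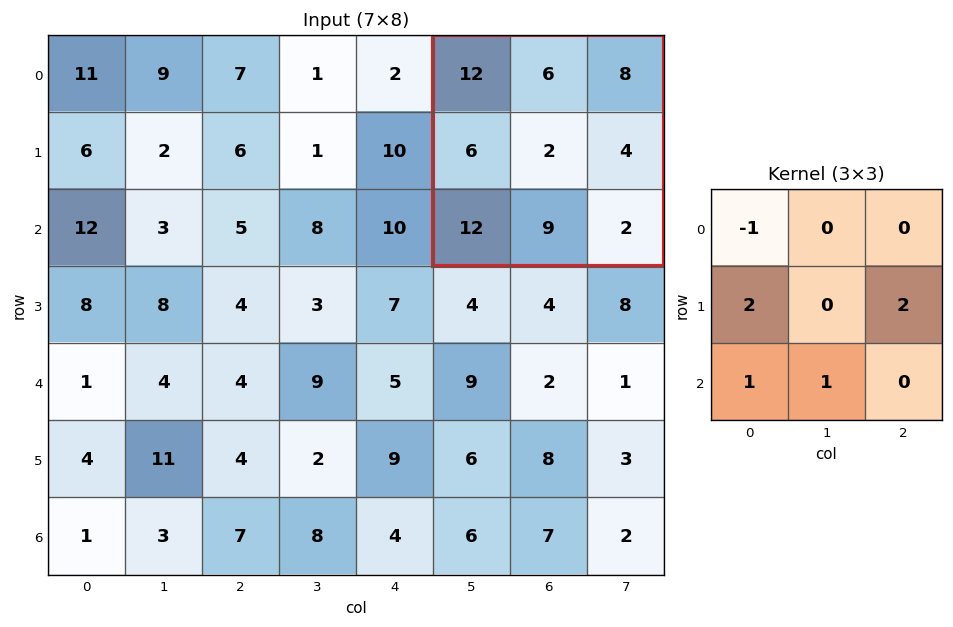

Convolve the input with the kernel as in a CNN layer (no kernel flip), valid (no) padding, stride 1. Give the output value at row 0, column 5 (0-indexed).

29

The receptive field on the input at this output position is [12 6 8 / 6 2 4 / 12 9 2]. Elementwise product with the kernel and sum: 12·-1 + 6·2 + 4·2 + 12·1 + 9·1.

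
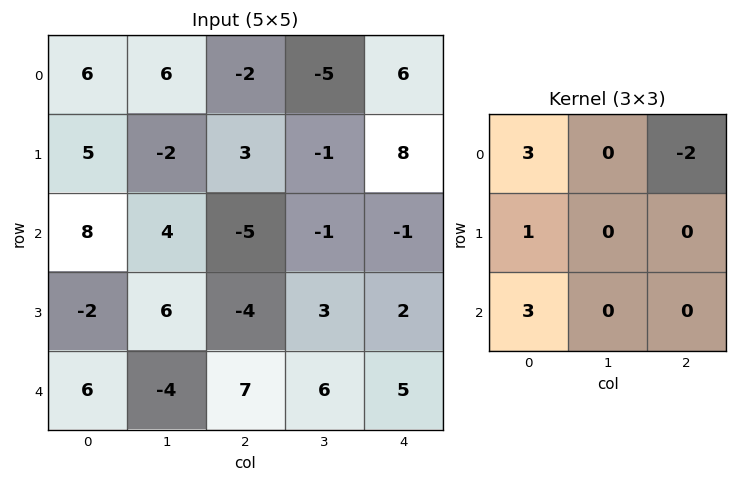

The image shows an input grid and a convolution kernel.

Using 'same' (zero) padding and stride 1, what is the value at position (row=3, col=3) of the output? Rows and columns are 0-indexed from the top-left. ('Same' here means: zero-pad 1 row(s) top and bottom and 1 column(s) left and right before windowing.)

The receptive field on the zero-padded input at this output position is [-5 -1 -1 / -4 3 2 / 7 6 5]. Elementwise product with the kernel and sum: -5·3 + -1·-2 + -4·1 + 7·3.

4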